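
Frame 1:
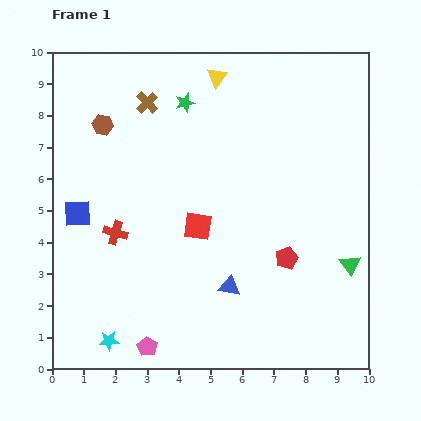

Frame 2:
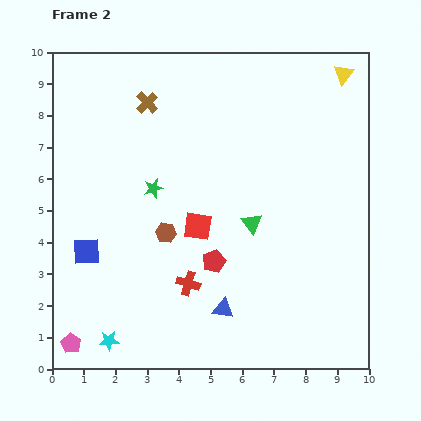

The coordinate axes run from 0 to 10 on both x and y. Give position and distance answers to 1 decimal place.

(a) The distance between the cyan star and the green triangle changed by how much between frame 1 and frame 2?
-2.2

Distance in frame 1: 8.0. Distance in frame 2: 5.8.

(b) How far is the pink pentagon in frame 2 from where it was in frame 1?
2.4

The pink pentagon moved from (3.0, 0.7) to (0.6, 0.8), a distance of √(2.4² + 0.1²) ≈ 2.4.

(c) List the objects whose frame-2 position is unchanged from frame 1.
the brown cross, the cyan star, the red square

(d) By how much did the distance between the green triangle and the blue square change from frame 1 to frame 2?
-3.4

Distance in frame 1: 8.7. Distance in frame 2: 5.3.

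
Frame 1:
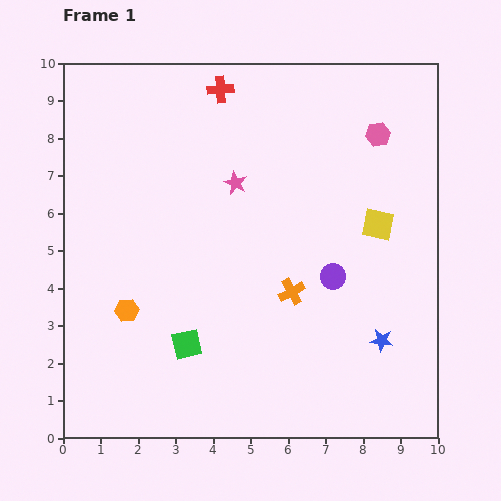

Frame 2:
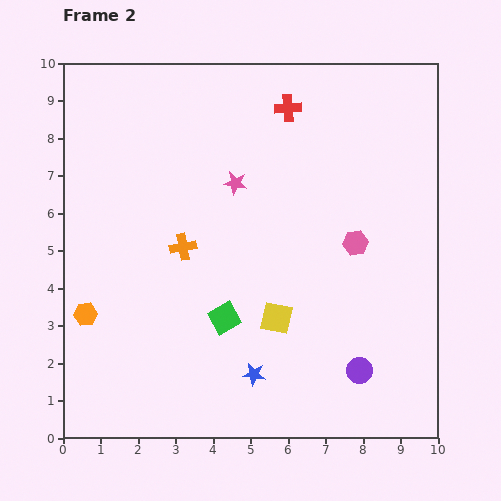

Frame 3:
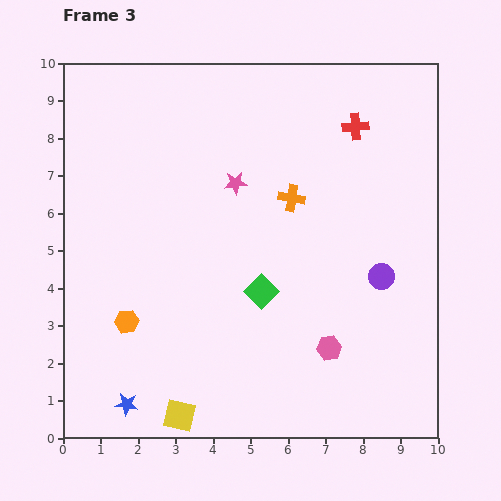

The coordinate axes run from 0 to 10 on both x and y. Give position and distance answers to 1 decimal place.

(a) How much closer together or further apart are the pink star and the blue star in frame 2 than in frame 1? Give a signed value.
-0.6

Distance in frame 1: 5.7. Distance in frame 2: 5.1.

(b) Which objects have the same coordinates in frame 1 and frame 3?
the pink star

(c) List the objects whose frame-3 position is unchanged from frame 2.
the pink star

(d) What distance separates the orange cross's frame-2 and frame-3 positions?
3.2

The orange cross moved from (3.2, 5.1) to (6.1, 6.4), a distance of √(2.9² + 1.3²) ≈ 3.2.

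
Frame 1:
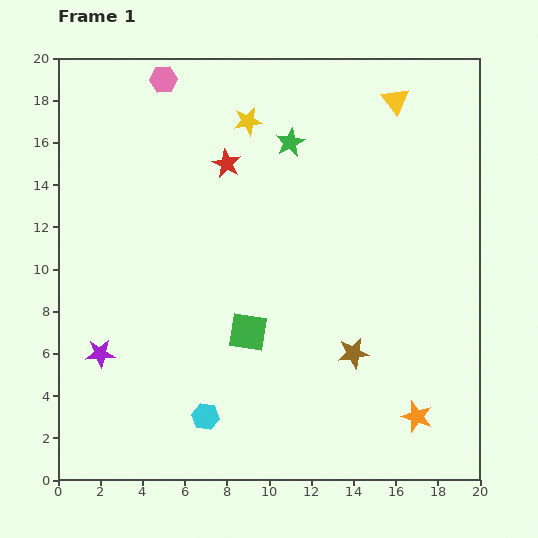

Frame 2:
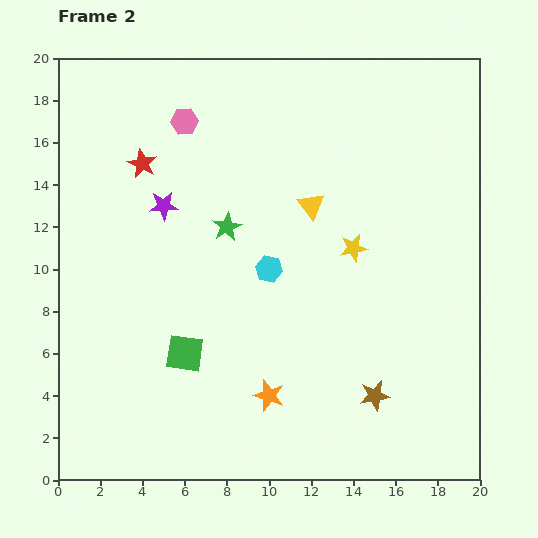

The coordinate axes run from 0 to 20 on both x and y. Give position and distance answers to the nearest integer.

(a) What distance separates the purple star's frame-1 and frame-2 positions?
8

The purple star moved from (2, 6) to (5, 13), a distance of √(3² + 7²) ≈ 8.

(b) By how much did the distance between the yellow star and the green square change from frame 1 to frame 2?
-1

Distance in frame 1: 10. Distance in frame 2: 9.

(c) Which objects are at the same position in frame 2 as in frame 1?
none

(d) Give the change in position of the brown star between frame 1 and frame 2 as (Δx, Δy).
(1, -2)

The brown star was at (14, 6) in frame 1 and (15, 4) in frame 2.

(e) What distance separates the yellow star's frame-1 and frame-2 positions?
8

The yellow star moved from (9, 17) to (14, 11), a distance of √(5² + 6²) ≈ 8.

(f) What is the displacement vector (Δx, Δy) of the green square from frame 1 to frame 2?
(-3, -1)

The green square was at (9, 7) in frame 1 and (6, 6) in frame 2.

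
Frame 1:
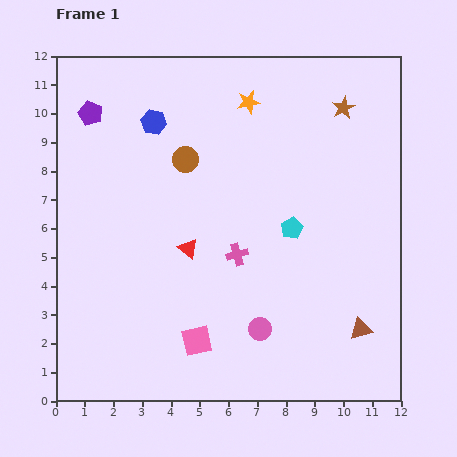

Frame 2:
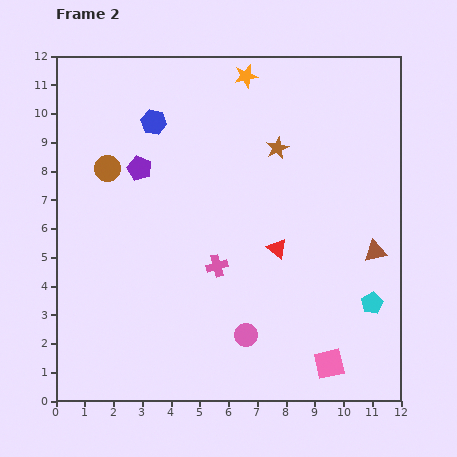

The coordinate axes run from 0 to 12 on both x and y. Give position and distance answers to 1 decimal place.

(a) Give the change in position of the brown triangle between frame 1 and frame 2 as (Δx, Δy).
(0.5, 2.7)

The brown triangle was at (10.6, 2.5) in frame 1 and (11.1, 5.2) in frame 2.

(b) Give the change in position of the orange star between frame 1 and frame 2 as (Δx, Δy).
(-0.1, 0.9)

The orange star was at (6.7, 10.4) in frame 1 and (6.6, 11.3) in frame 2.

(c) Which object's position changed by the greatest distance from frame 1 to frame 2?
the pink square

(moved 4.7; next 3.8)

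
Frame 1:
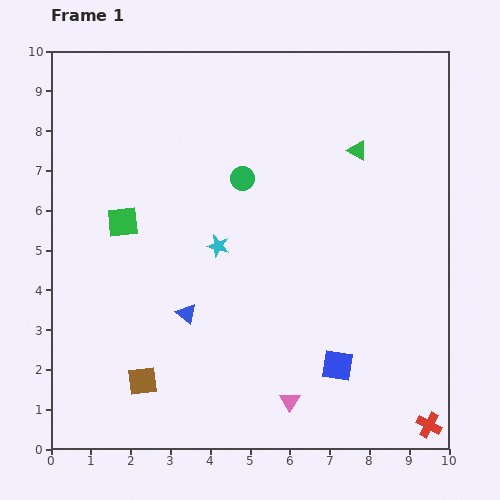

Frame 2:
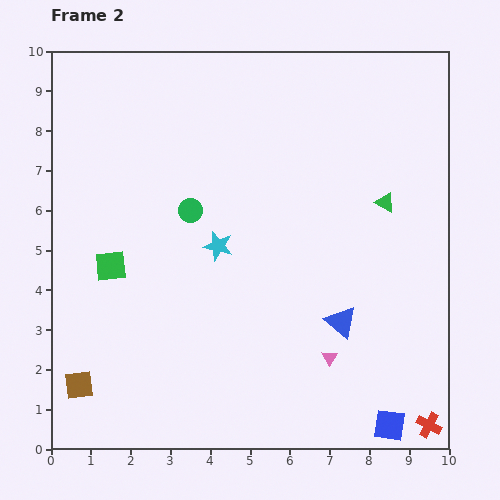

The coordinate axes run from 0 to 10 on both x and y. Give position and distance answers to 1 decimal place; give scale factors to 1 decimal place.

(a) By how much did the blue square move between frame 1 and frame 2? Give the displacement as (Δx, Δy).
(1.3, -1.5)

The blue square was at (7.2, 2.1) in frame 1 and (8.5, 0.6) in frame 2.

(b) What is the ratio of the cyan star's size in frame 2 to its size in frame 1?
1.3×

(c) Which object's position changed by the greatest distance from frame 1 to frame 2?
the blue triangle

(moved 3.9; next 2.0)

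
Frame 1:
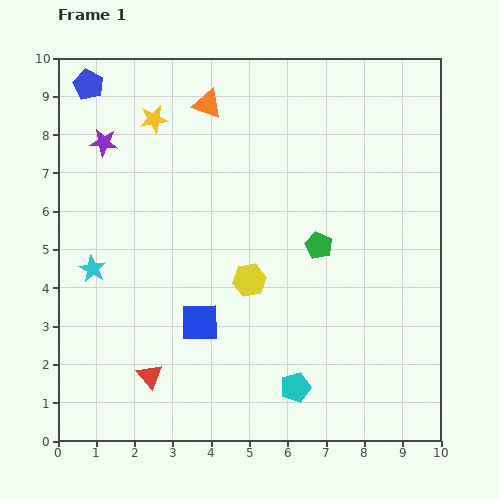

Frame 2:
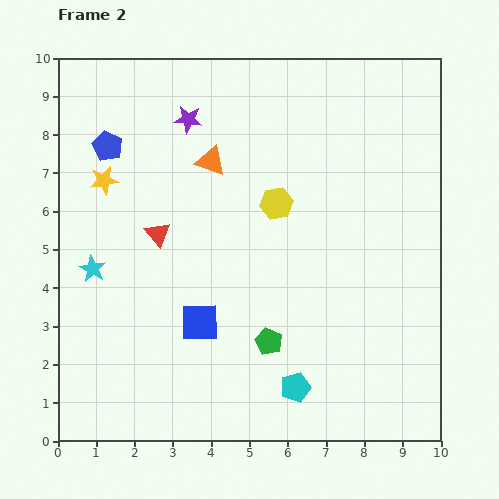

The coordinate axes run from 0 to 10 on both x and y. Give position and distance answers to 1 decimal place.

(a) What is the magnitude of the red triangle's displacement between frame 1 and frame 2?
3.7

The red triangle moved from (2.4, 1.7) to (2.6, 5.4), a distance of √(0.2² + 3.7²) ≈ 3.7.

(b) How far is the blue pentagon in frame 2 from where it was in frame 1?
1.7

The blue pentagon moved from (0.8, 9.3) to (1.3, 7.7), a distance of √(0.5² + 1.6²) ≈ 1.7.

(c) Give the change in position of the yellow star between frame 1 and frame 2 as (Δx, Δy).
(-1.3, -1.6)

The yellow star was at (2.5, 8.4) in frame 1 and (1.2, 6.8) in frame 2.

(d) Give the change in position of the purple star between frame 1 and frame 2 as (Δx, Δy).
(2.2, 0.6)

The purple star was at (1.2, 7.8) in frame 1 and (3.4, 8.4) in frame 2.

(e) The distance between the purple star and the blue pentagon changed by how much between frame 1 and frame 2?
+0.6

Distance in frame 1: 1.6. Distance in frame 2: 2.2.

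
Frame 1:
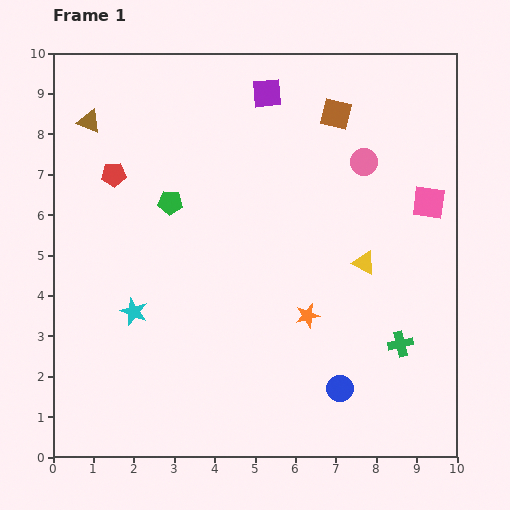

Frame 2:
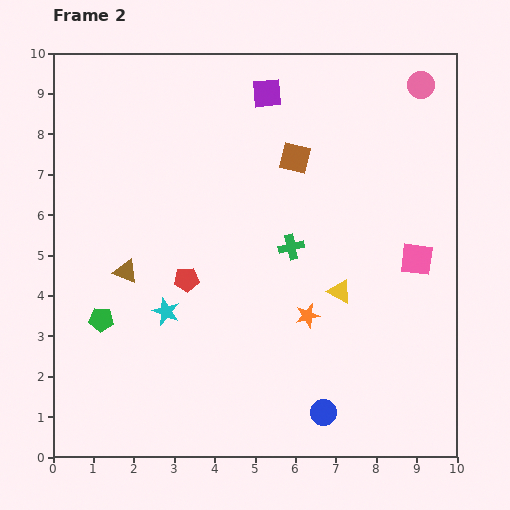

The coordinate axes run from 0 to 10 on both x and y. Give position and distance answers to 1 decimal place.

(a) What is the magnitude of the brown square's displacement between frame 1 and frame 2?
1.5

The brown square moved from (7.0, 8.5) to (6.0, 7.4), a distance of √(1.0² + 1.1²) ≈ 1.5.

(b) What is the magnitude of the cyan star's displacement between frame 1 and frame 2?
0.8

The cyan star moved from (2.0, 3.6) to (2.8, 3.6), a distance of √(0.8² + 0.0²) ≈ 0.8.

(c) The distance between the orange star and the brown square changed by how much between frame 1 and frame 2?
-1.1

Distance in frame 1: 5.0. Distance in frame 2: 3.9.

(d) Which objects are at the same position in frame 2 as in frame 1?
the orange star, the purple square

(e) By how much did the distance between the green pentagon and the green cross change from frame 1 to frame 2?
-1.7

Distance in frame 1: 6.7. Distance in frame 2: 5.0.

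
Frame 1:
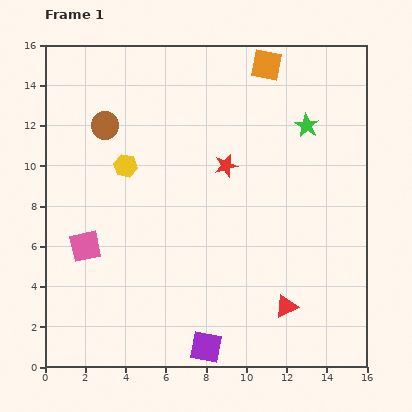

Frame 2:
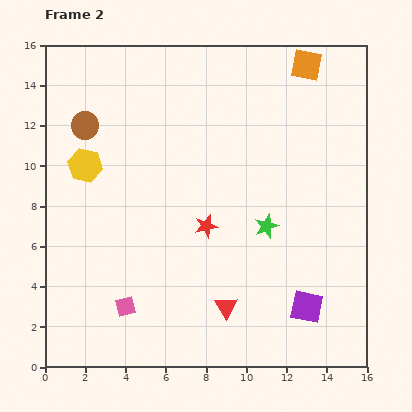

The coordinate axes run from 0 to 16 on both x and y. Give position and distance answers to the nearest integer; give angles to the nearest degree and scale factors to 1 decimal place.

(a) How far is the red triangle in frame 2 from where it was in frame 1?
3

The red triangle moved from (12, 3) to (9, 3), a distance of √(3² + 0²) ≈ 3.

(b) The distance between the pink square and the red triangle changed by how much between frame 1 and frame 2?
-5

Distance in frame 1: 10. Distance in frame 2: 5.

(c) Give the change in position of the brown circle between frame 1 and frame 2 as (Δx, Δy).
(-1, 0)

The brown circle was at (3, 12) in frame 1 and (2, 12) in frame 2.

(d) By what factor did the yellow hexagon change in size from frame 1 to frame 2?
1.5×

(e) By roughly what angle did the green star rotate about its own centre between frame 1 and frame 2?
21° clockwise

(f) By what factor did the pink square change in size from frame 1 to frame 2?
0.6×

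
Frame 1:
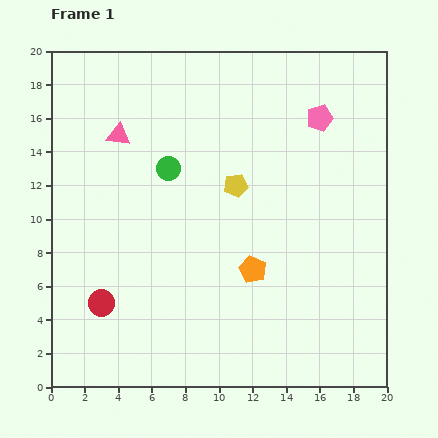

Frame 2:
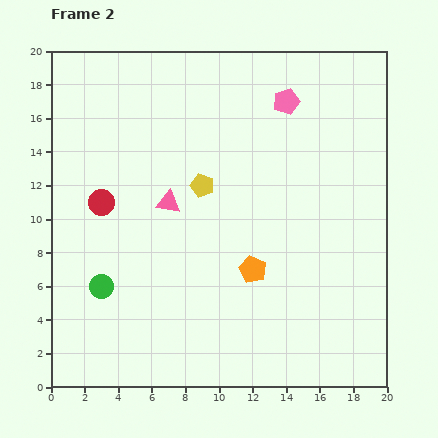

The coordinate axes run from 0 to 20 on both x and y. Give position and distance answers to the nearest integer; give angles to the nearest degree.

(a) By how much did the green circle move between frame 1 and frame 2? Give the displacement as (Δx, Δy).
(-4, -7)

The green circle was at (7, 13) in frame 1 and (3, 6) in frame 2.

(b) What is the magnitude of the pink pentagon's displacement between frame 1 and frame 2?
2

The pink pentagon moved from (16, 16) to (14, 17), a distance of √(2² + 1²) ≈ 2.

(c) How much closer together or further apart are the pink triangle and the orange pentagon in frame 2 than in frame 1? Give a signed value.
-5

Distance in frame 1: 11. Distance in frame 2: 6.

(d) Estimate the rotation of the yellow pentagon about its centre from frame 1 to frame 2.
28° clockwise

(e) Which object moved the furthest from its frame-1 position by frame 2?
the green circle

(moved 8; next 6)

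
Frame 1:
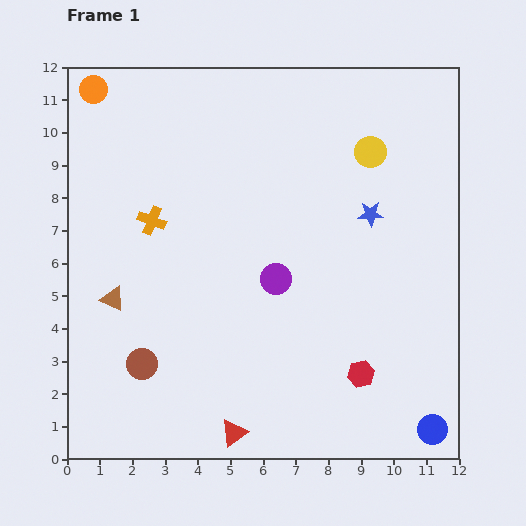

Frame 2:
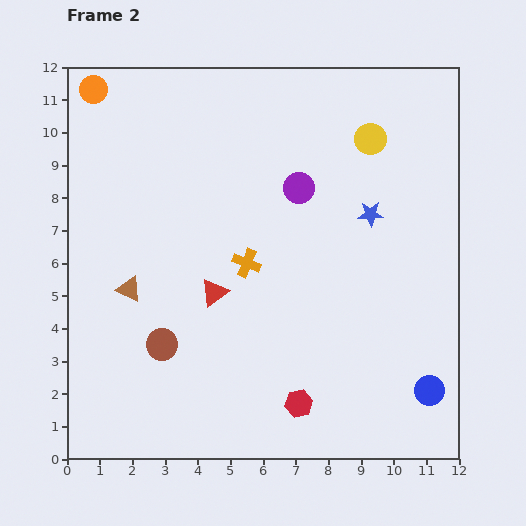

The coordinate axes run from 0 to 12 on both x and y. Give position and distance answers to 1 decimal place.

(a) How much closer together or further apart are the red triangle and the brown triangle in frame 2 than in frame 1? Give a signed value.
-2.9

Distance in frame 1: 5.5. Distance in frame 2: 2.6.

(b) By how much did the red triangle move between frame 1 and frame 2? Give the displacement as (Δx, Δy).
(-0.6, 4.3)

The red triangle was at (5.1, 0.8) in frame 1 and (4.5, 5.1) in frame 2.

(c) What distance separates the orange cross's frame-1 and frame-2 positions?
3.2

The orange cross moved from (2.6, 7.3) to (5.5, 6.0), a distance of √(2.9² + 1.3²) ≈ 3.2.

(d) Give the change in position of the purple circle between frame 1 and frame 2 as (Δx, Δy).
(0.7, 2.8)

The purple circle was at (6.4, 5.5) in frame 1 and (7.1, 8.3) in frame 2.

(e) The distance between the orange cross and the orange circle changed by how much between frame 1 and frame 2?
+2.7

Distance in frame 1: 4.4. Distance in frame 2: 7.1.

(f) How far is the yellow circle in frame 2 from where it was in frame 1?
0.4

The yellow circle moved from (9.3, 9.4) to (9.3, 9.8), a distance of √(0.0² + 0.4²) ≈ 0.4.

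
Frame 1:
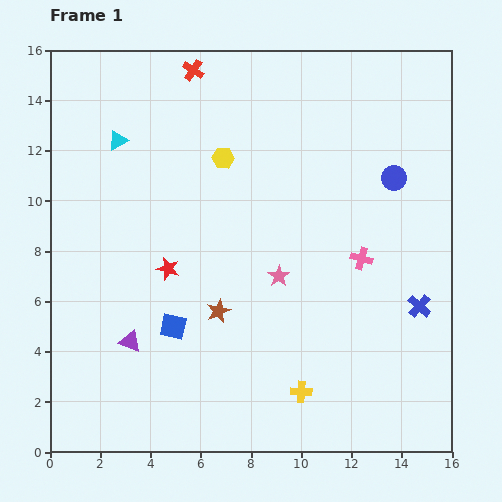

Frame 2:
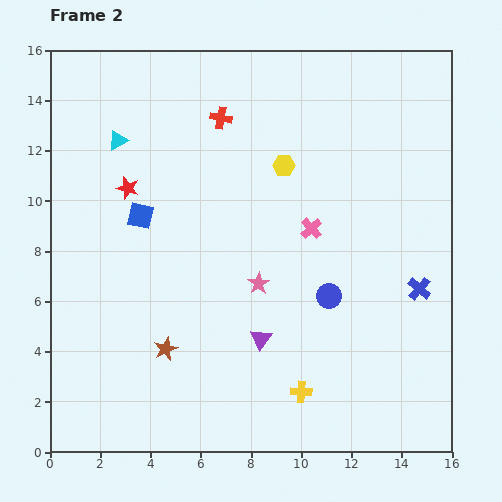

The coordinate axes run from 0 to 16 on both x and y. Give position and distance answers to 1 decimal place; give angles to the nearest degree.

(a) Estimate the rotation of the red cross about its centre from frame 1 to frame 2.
22° counter-clockwise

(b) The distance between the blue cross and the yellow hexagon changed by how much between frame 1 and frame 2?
-2.5

Distance in frame 1: 9.8. Distance in frame 2: 7.3.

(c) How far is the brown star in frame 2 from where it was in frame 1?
2.6

The brown star moved from (6.7, 5.6) to (4.6, 4.1), a distance of √(2.1² + 1.5²) ≈ 2.6.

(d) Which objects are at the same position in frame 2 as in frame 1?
the cyan triangle, the yellow cross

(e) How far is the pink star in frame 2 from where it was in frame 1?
0.9

The pink star moved from (9.1, 7.0) to (8.3, 6.7), a distance of √(0.8² + 0.3²) ≈ 0.9.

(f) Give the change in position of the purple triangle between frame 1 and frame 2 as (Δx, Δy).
(5.2, 0.1)

The purple triangle was at (3.2, 4.4) in frame 1 and (8.4, 4.5) in frame 2.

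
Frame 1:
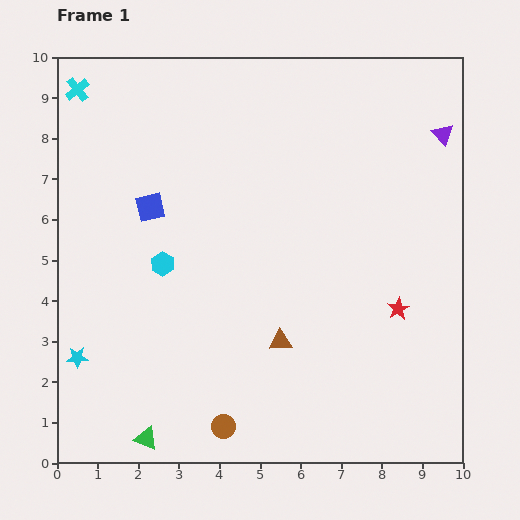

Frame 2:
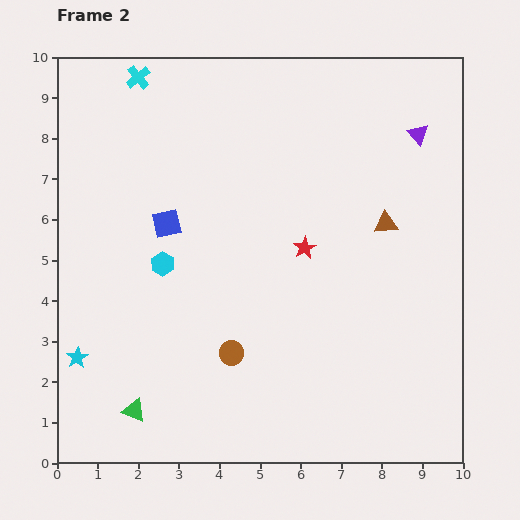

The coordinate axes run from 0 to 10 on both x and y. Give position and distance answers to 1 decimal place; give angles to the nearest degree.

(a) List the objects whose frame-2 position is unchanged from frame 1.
the cyan star, the cyan hexagon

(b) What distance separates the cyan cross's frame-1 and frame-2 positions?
1.5

The cyan cross moved from (0.5, 9.2) to (2.0, 9.5), a distance of √(1.5² + 0.3²) ≈ 1.5.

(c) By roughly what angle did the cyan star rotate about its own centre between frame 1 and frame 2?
29° counter-clockwise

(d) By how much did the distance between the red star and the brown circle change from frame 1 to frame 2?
-2.0

Distance in frame 1: 5.2. Distance in frame 2: 3.2.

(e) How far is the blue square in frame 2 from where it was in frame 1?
0.6

The blue square moved from (2.3, 6.3) to (2.7, 5.9), a distance of √(0.4² + 0.4²) ≈ 0.6.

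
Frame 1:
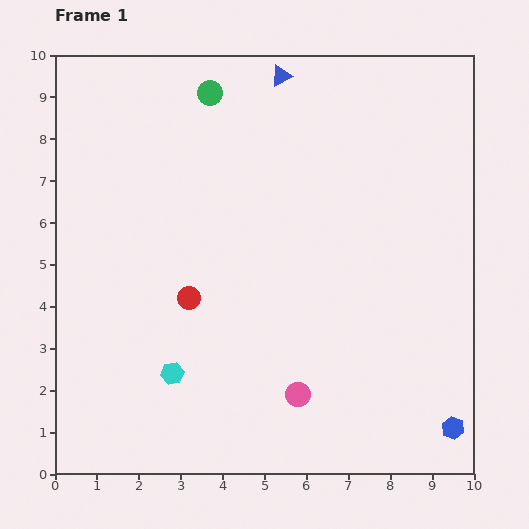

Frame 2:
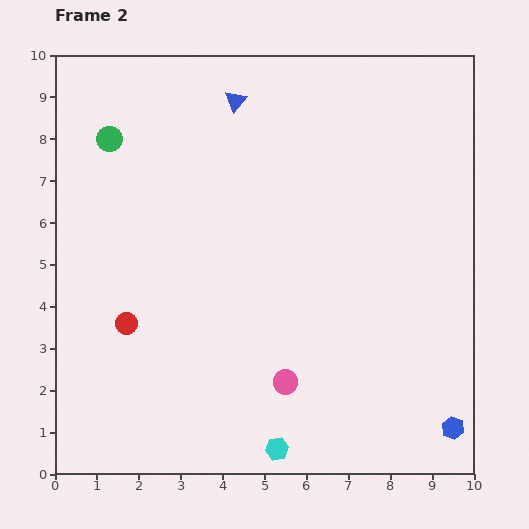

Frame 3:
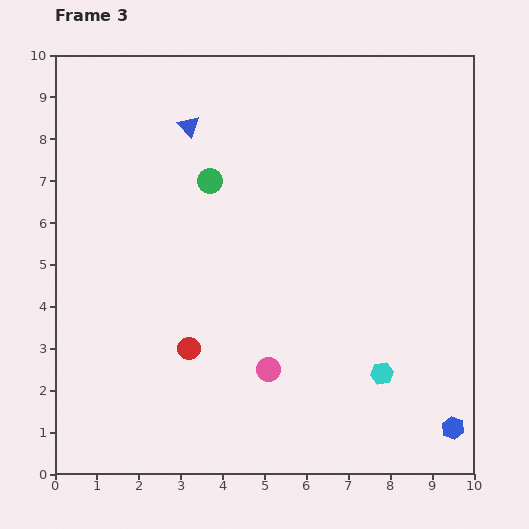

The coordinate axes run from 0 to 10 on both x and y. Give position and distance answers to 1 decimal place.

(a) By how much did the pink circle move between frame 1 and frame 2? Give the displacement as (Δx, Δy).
(-0.3, 0.3)

The pink circle was at (5.8, 1.9) in frame 1 and (5.5, 2.2) in frame 2.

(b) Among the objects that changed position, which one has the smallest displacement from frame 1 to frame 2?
the pink circle

(moved 0.4)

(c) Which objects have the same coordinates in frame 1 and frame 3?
the blue hexagon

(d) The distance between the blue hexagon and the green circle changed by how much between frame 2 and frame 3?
-2.4

Distance in frame 2: 10.7. Distance in frame 3: 8.3.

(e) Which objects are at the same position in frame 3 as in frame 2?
the blue hexagon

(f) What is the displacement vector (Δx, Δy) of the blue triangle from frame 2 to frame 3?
(-1.1, -0.6)

The blue triangle was at (4.3, 8.9) in frame 2 and (3.2, 8.3) in frame 3.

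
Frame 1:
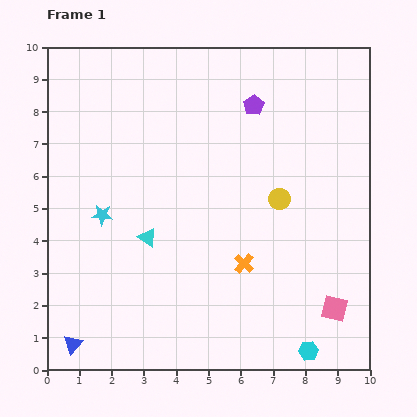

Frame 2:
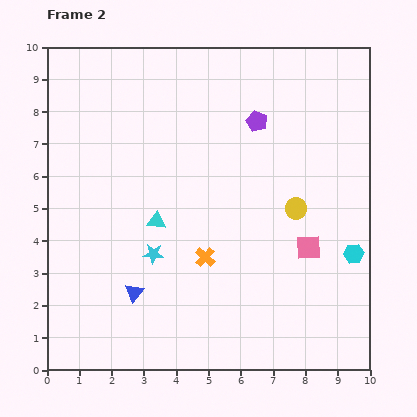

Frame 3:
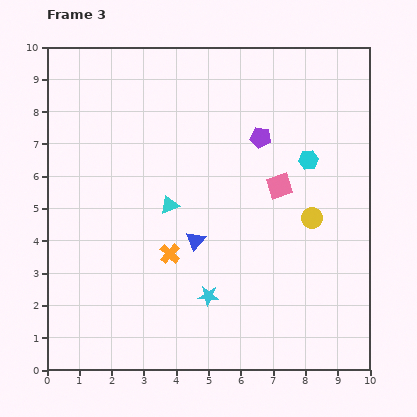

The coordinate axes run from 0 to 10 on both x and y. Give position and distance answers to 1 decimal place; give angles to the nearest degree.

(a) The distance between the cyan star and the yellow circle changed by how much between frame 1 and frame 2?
-0.9

Distance in frame 1: 5.5. Distance in frame 2: 4.6.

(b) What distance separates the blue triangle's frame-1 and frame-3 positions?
5.0

The blue triangle moved from (0.8, 0.8) to (4.6, 4.0), a distance of √(3.8² + 3.2²) ≈ 5.0.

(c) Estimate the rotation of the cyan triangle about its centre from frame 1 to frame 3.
55° counter-clockwise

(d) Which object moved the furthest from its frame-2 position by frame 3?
the cyan hexagon

(moved 3.2; next 2.5)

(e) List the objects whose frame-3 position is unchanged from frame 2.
none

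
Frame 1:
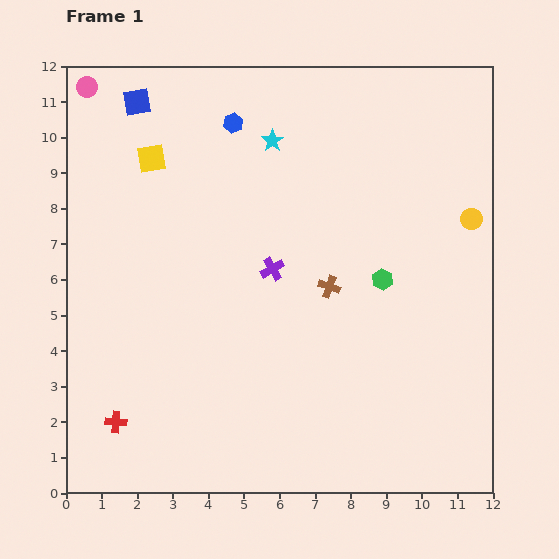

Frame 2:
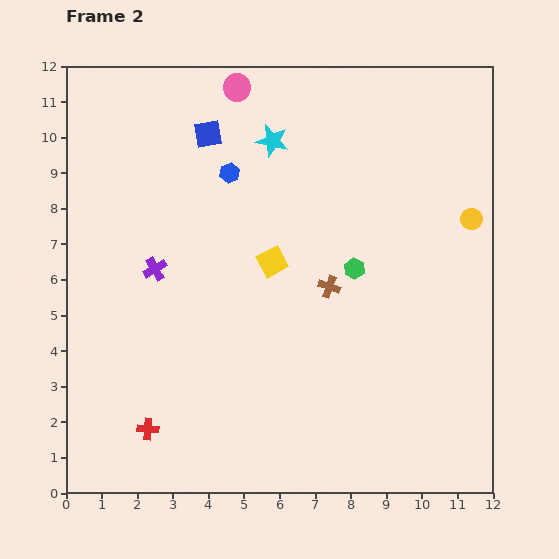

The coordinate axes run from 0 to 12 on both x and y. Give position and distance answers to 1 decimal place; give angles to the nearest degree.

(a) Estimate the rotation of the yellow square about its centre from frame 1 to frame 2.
19° counter-clockwise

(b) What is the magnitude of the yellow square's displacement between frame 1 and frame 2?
4.5

The yellow square moved from (2.4, 9.4) to (5.8, 6.5), a distance of √(3.4² + 2.9²) ≈ 4.5.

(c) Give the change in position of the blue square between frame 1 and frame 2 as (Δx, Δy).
(2.0, -0.9)

The blue square was at (2.0, 11.0) in frame 1 and (4.0, 10.1) in frame 2.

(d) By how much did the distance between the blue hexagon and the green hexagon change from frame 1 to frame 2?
-1.7

Distance in frame 1: 6.1. Distance in frame 2: 4.4.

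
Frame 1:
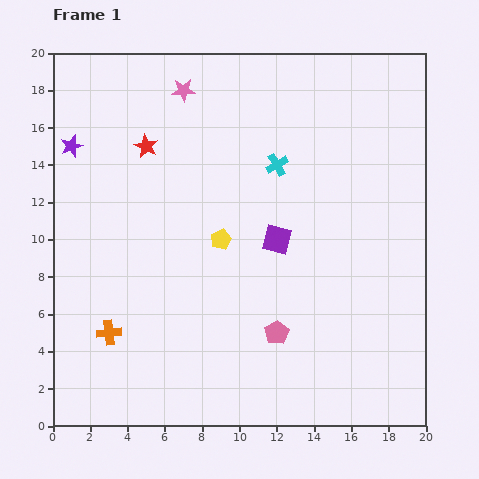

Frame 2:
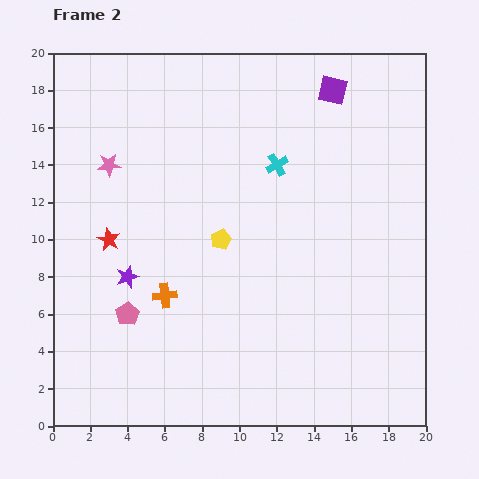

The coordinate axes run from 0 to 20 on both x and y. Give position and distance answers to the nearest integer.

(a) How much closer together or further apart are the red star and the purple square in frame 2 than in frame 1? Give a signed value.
+5

Distance in frame 1: 9. Distance in frame 2: 14.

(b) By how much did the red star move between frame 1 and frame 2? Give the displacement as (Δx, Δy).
(-2, -5)

The red star was at (5, 15) in frame 1 and (3, 10) in frame 2.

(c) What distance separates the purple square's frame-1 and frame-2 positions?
9

The purple square moved from (12, 10) to (15, 18), a distance of √(3² + 8²) ≈ 9.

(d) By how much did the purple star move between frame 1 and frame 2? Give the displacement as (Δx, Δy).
(3, -7)

The purple star was at (1, 15) in frame 1 and (4, 8) in frame 2.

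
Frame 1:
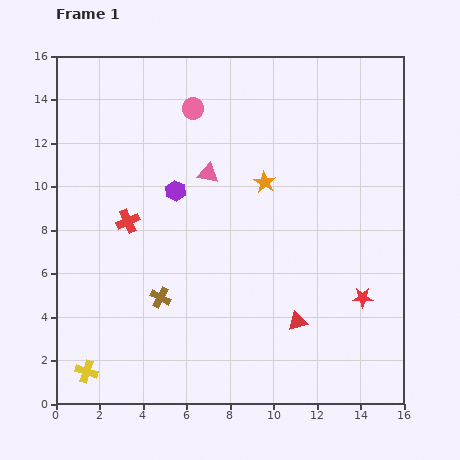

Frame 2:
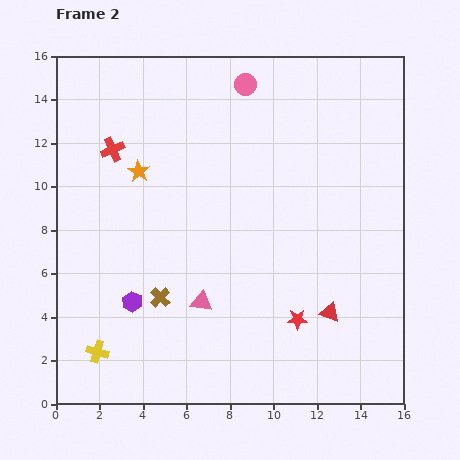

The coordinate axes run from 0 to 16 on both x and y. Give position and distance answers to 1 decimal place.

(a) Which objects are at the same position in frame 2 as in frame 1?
the brown cross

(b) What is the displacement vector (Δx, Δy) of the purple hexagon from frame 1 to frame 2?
(-2.0, -5.1)

The purple hexagon was at (5.5, 9.8) in frame 1 and (3.5, 4.7) in frame 2.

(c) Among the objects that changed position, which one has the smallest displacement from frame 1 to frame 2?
the yellow cross

(moved 1.0)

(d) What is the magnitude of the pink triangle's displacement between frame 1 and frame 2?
5.9

The pink triangle moved from (7.0, 10.6) to (6.7, 4.7), a distance of √(0.3² + 5.9²) ≈ 5.9.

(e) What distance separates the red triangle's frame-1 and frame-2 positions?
1.6

The red triangle moved from (11.1, 3.8) to (12.6, 4.2), a distance of √(1.5² + 0.4²) ≈ 1.6.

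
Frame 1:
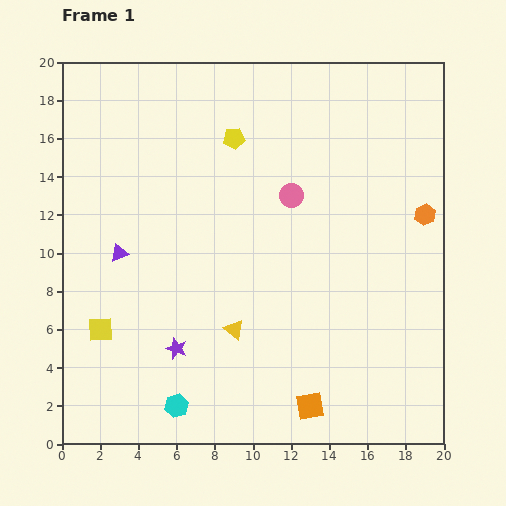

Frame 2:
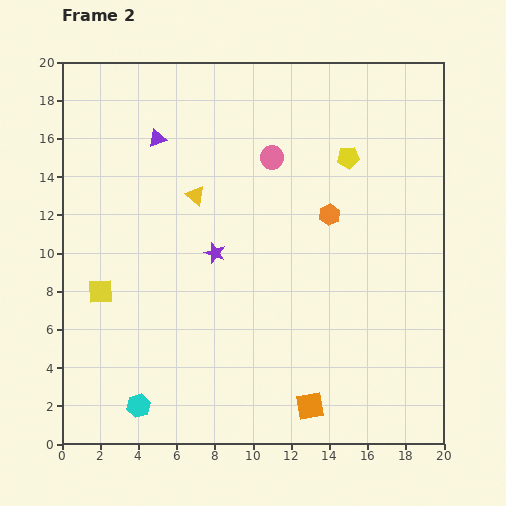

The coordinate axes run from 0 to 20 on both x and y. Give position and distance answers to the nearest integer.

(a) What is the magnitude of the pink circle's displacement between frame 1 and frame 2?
2

The pink circle moved from (12, 13) to (11, 15), a distance of √(1² + 2²) ≈ 2.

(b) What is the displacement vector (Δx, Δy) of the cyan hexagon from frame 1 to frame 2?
(-2, 0)

The cyan hexagon was at (6, 2) in frame 1 and (4, 2) in frame 2.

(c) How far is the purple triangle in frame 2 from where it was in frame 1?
6

The purple triangle moved from (3, 10) to (5, 16), a distance of √(2² + 6²) ≈ 6.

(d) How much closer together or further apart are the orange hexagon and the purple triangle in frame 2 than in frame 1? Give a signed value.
-6

Distance in frame 1: 16. Distance in frame 2: 10.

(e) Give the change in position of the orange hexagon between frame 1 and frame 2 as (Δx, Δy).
(-5, 0)

The orange hexagon was at (19, 12) in frame 1 and (14, 12) in frame 2.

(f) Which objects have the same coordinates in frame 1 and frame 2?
the orange square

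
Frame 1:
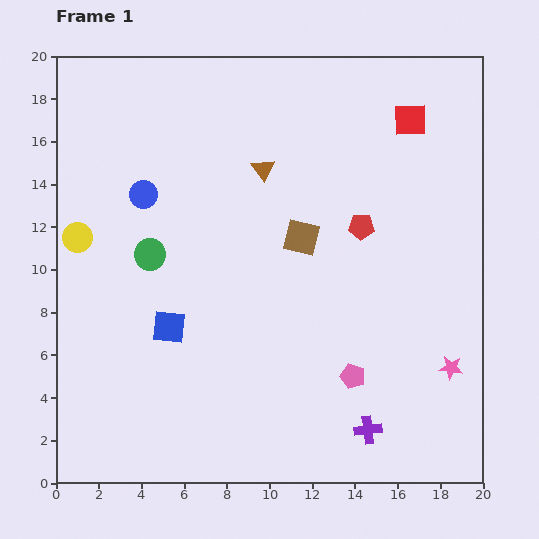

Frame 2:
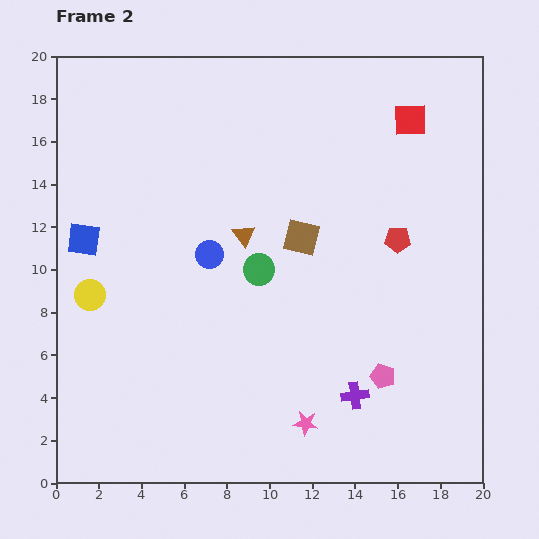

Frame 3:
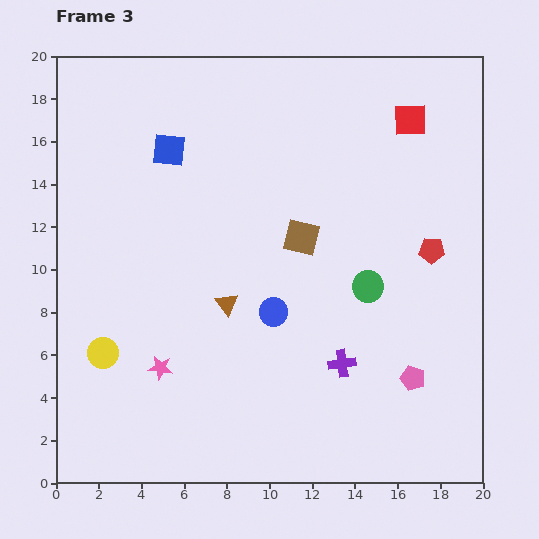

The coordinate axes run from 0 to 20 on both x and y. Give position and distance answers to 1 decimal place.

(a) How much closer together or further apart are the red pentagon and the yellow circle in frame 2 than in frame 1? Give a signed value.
+1.3

Distance in frame 1: 13.3. Distance in frame 2: 14.6.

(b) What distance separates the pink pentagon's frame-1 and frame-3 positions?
2.8

The pink pentagon moved from (13.9, 5.0) to (16.7, 4.9), a distance of √(2.8² + 0.1²) ≈ 2.8.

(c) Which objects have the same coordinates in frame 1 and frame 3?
the red square, the brown square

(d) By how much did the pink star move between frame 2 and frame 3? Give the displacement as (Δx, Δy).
(-6.8, 2.6)

The pink star was at (11.7, 2.8) in frame 2 and (4.9, 5.4) in frame 3.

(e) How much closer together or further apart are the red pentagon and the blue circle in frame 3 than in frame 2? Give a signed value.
-0.9

Distance in frame 2: 8.8. Distance in frame 3: 7.9.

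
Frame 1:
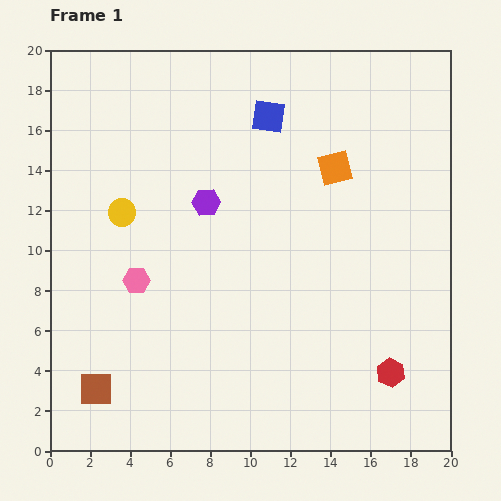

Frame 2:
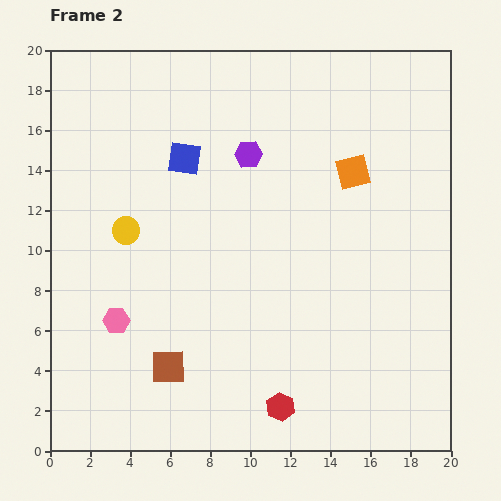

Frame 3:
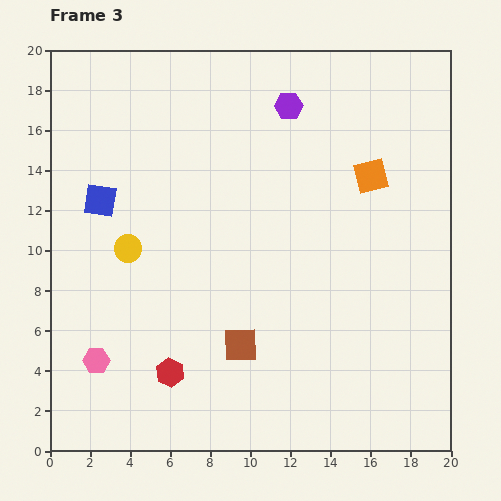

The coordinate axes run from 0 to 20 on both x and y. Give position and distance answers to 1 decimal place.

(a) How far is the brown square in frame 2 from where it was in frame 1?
3.8

The brown square moved from (2.3, 3.1) to (5.9, 4.2), a distance of √(3.6² + 1.1²) ≈ 3.8.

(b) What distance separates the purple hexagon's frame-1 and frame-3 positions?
6.3

The purple hexagon moved from (7.8, 12.4) to (11.9, 17.2), a distance of √(4.1² + 4.8²) ≈ 6.3.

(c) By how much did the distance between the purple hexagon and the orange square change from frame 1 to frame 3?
-1.2

Distance in frame 1: 6.6. Distance in frame 3: 5.4.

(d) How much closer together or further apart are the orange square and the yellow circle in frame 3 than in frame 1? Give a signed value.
+1.8

Distance in frame 1: 10.8. Distance in frame 3: 12.6.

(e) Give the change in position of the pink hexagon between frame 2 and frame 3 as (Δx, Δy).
(-1.0, -2.0)

The pink hexagon was at (3.3, 6.5) in frame 2 and (2.3, 4.5) in frame 3.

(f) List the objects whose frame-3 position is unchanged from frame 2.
none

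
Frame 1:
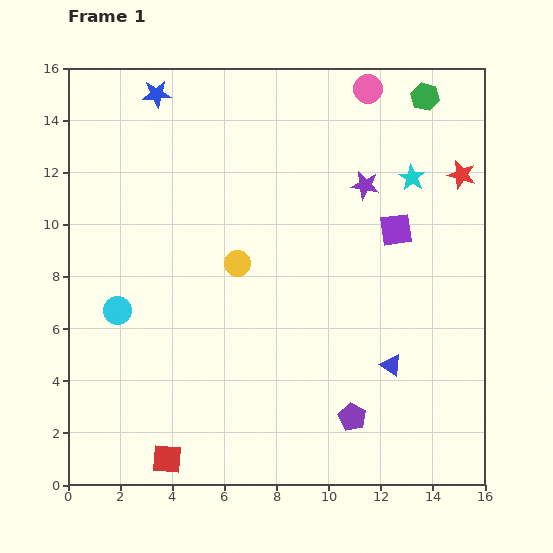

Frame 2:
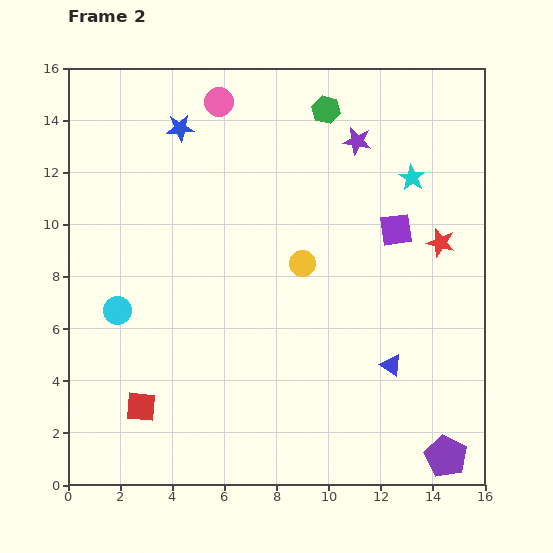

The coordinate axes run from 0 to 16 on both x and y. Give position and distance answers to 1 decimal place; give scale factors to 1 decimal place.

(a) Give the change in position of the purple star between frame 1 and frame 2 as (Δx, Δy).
(-0.3, 1.7)

The purple star was at (11.4, 11.5) in frame 1 and (11.1, 13.2) in frame 2.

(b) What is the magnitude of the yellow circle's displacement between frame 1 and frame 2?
2.5

The yellow circle moved from (6.5, 8.5) to (9.0, 8.5), a distance of √(2.5² + 0.0²) ≈ 2.5.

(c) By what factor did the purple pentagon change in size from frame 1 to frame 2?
1.5×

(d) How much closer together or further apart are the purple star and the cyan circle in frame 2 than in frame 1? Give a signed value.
+0.7

Distance in frame 1: 10.6. Distance in frame 2: 11.3.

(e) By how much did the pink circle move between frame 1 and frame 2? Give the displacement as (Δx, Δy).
(-5.7, -0.5)

The pink circle was at (11.5, 15.2) in frame 1 and (5.8, 14.7) in frame 2.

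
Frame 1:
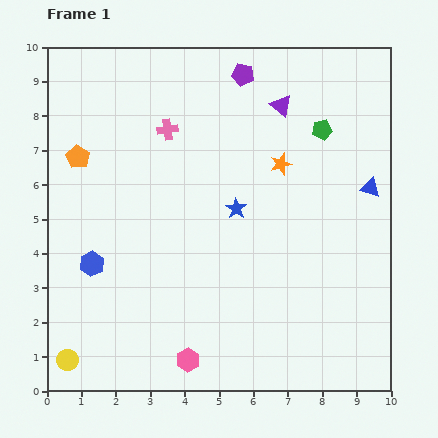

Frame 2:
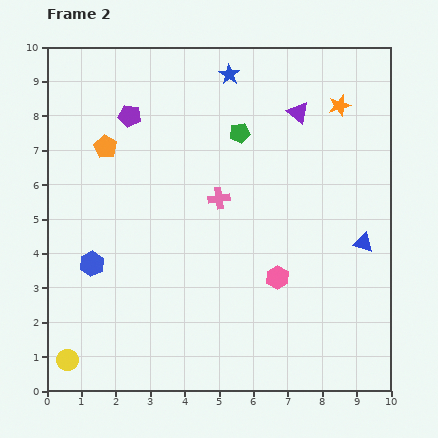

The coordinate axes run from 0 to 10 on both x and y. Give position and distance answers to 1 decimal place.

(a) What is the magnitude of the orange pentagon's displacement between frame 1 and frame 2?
0.9

The orange pentagon moved from (0.9, 6.8) to (1.7, 7.1), a distance of √(0.8² + 0.3²) ≈ 0.9.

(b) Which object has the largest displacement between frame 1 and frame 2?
the blue star

(moved 3.9; next 3.5)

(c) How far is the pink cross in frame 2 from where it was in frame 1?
2.5

The pink cross moved from (3.5, 7.6) to (5.0, 5.6), a distance of √(1.5² + 2.0²) ≈ 2.5.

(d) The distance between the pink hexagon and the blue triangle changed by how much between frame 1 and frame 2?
-4.6

Distance in frame 1: 7.3. Distance in frame 2: 2.7.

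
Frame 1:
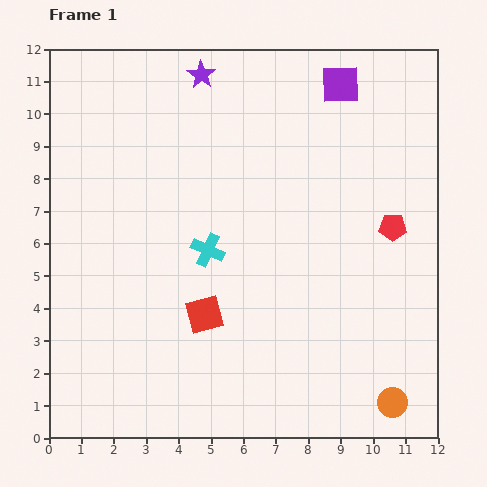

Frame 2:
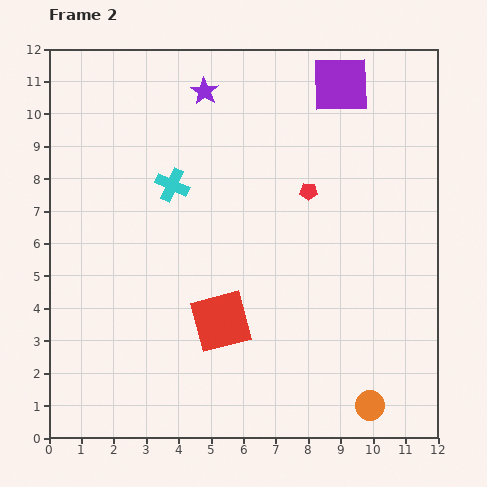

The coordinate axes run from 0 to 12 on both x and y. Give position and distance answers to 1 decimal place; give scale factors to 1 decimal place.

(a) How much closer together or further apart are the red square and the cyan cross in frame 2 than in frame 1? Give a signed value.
+2.5

Distance in frame 1: 2.0. Distance in frame 2: 4.5.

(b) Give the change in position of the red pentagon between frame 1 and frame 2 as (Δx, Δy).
(-2.6, 1.1)

The red pentagon was at (10.6, 6.5) in frame 1 and (8.0, 7.6) in frame 2.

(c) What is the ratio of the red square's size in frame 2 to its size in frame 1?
1.6×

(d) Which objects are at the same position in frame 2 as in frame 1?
the purple square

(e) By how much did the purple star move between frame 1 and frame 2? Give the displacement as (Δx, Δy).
(0.1, -0.5)

The purple star was at (4.7, 11.2) in frame 1 and (4.8, 10.7) in frame 2.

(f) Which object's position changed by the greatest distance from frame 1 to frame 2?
the red pentagon

(moved 2.8; next 2.3)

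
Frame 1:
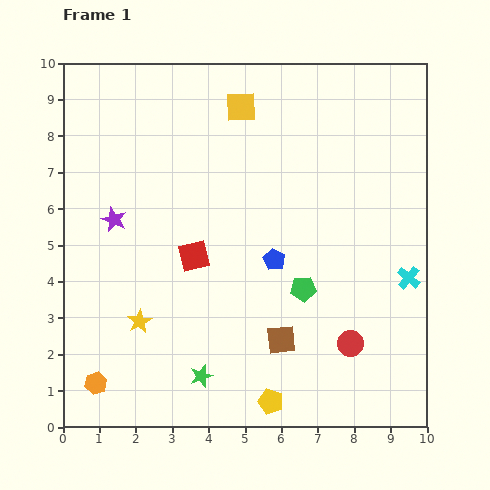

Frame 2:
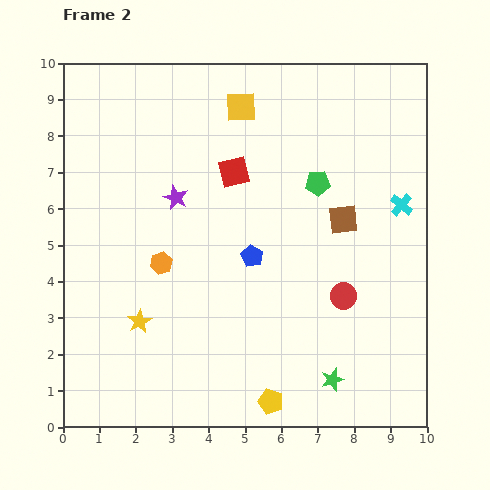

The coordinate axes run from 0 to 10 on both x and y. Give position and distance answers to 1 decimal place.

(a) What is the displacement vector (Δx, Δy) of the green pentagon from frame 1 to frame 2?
(0.4, 2.9)

The green pentagon was at (6.6, 3.8) in frame 1 and (7.0, 6.7) in frame 2.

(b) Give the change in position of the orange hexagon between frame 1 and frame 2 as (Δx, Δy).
(1.8, 3.3)

The orange hexagon was at (0.9, 1.2) in frame 1 and (2.7, 4.5) in frame 2.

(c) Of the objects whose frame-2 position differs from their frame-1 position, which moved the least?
the blue pentagon

(moved 0.6)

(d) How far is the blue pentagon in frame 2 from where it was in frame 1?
0.6

The blue pentagon moved from (5.8, 4.6) to (5.2, 4.7), a distance of √(0.6² + 0.1²) ≈ 0.6.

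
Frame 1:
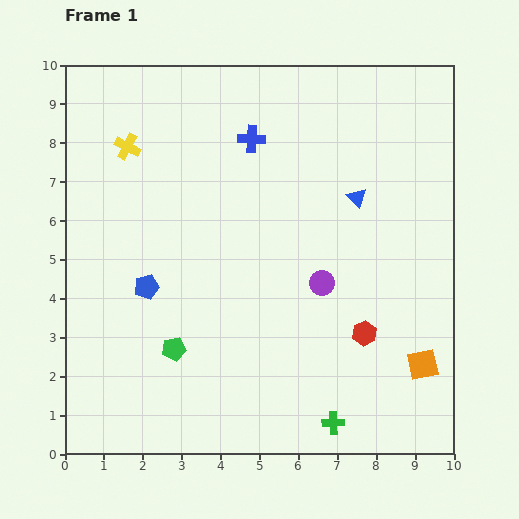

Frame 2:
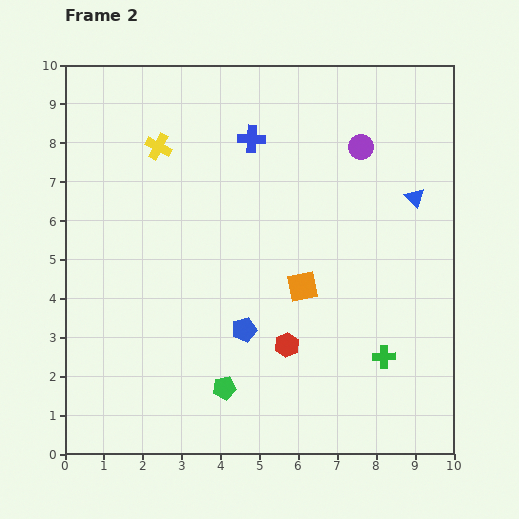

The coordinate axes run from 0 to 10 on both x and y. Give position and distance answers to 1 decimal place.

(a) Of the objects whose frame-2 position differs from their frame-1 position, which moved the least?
the yellow cross

(moved 0.8)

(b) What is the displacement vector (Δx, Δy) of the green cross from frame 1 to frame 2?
(1.3, 1.7)

The green cross was at (6.9, 0.8) in frame 1 and (8.2, 2.5) in frame 2.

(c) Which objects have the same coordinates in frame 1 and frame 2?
the blue cross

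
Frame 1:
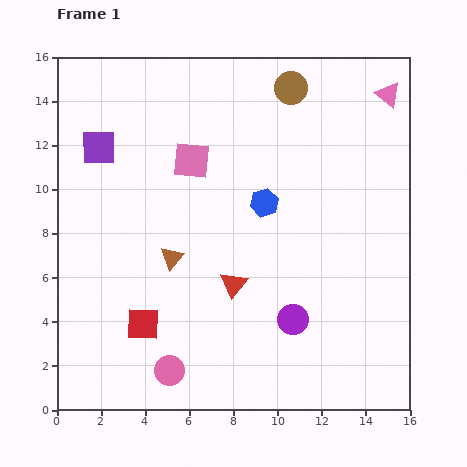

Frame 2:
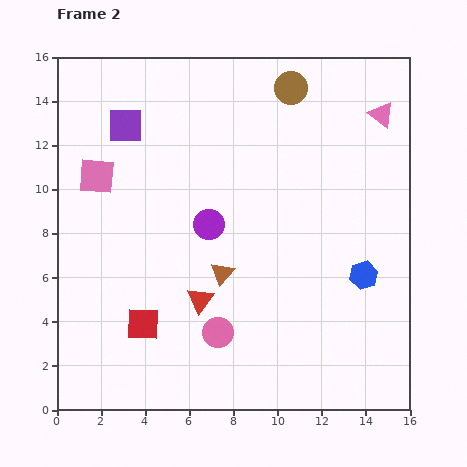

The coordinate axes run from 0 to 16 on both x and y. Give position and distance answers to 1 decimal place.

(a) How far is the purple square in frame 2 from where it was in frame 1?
1.6

The purple square moved from (1.9, 11.9) to (3.1, 12.9), a distance of √(1.2² + 1.0²) ≈ 1.6.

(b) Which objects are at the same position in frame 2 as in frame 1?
the red square, the brown circle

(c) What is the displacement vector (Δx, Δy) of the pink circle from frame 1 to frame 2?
(2.2, 1.7)

The pink circle was at (5.1, 1.8) in frame 1 and (7.3, 3.5) in frame 2.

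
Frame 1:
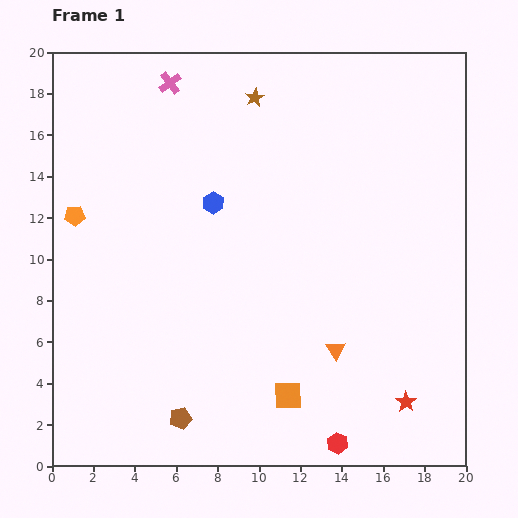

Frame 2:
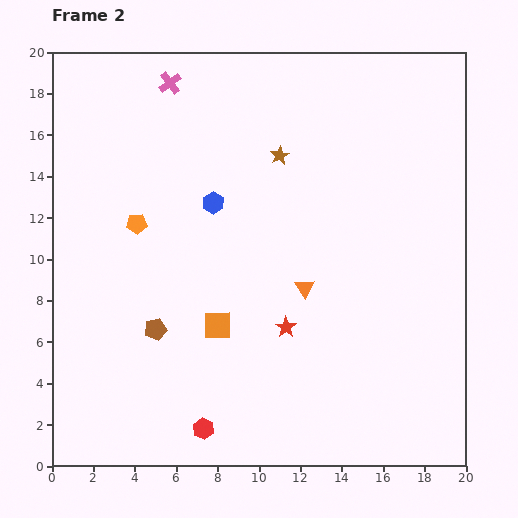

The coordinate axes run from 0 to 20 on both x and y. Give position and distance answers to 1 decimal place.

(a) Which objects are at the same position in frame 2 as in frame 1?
the pink cross, the blue hexagon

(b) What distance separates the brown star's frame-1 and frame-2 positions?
3.0

The brown star moved from (9.8, 17.8) to (11.0, 15.0), a distance of √(1.2² + 2.8²) ≈ 3.0.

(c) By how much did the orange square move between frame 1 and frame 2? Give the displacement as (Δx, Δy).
(-3.4, 3.4)

The orange square was at (11.4, 3.4) in frame 1 and (8.0, 6.8) in frame 2.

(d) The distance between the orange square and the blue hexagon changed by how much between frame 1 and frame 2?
-4.1

Distance in frame 1: 10.0. Distance in frame 2: 5.9.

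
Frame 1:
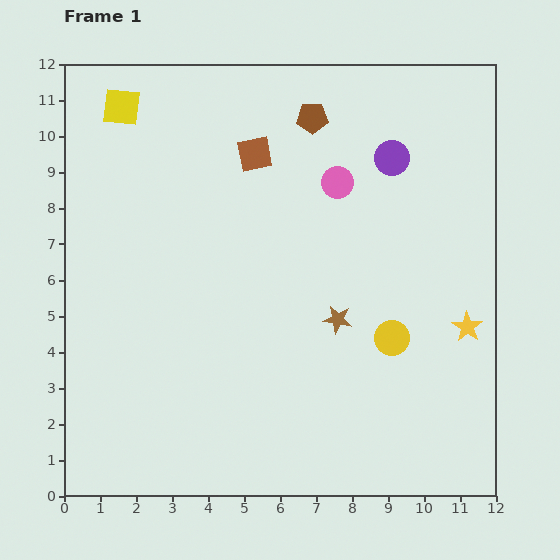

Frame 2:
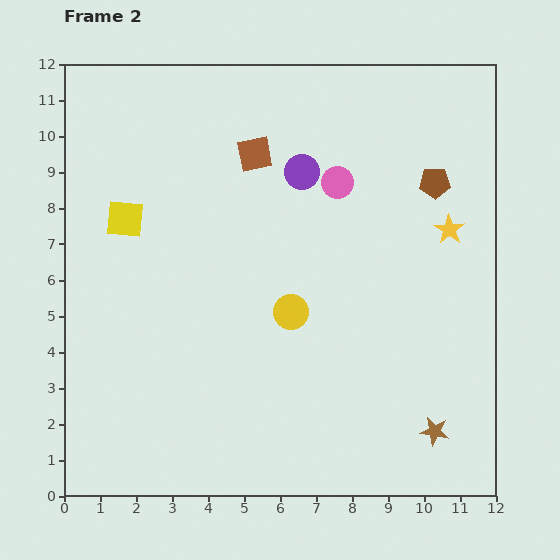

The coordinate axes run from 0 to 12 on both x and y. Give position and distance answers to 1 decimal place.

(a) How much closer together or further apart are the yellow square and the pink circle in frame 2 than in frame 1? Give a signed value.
-0.4

Distance in frame 1: 6.4. Distance in frame 2: 6.0.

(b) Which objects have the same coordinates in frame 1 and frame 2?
the pink circle, the brown square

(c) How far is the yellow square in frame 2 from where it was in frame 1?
3.1

The yellow square moved from (1.6, 10.8) to (1.7, 7.7), a distance of √(0.1² + 3.1²) ≈ 3.1.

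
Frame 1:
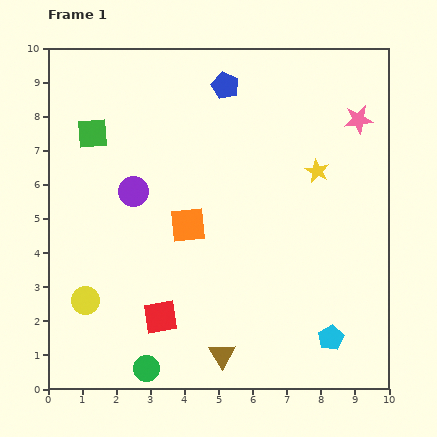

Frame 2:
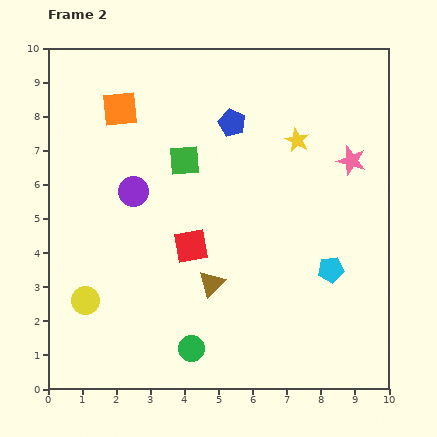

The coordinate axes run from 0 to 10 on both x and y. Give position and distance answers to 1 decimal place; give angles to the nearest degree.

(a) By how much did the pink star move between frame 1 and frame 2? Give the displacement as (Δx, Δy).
(-0.2, -1.2)

The pink star was at (9.1, 7.9) in frame 1 and (8.9, 6.7) in frame 2.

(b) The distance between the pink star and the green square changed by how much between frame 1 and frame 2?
-2.9

Distance in frame 1: 7.8. Distance in frame 2: 4.9.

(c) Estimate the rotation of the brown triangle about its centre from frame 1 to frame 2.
16° clockwise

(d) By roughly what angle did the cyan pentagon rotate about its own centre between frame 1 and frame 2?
21° clockwise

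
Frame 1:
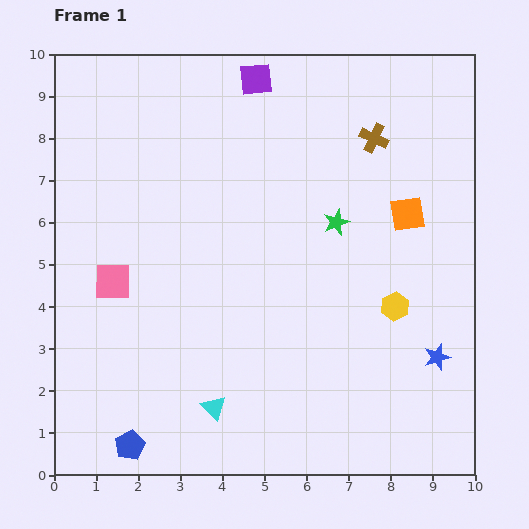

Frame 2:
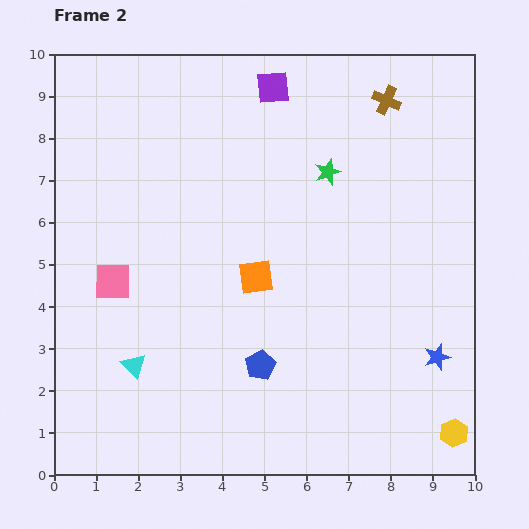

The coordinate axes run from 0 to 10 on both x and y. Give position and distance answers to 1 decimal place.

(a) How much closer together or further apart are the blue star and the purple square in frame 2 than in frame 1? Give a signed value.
-0.4

Distance in frame 1: 7.9. Distance in frame 2: 7.5.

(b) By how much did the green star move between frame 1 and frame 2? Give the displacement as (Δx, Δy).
(-0.2, 1.2)

The green star was at (6.7, 6.0) in frame 1 and (6.5, 7.2) in frame 2.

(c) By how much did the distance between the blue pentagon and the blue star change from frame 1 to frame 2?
-3.4

Distance in frame 1: 7.6. Distance in frame 2: 4.2.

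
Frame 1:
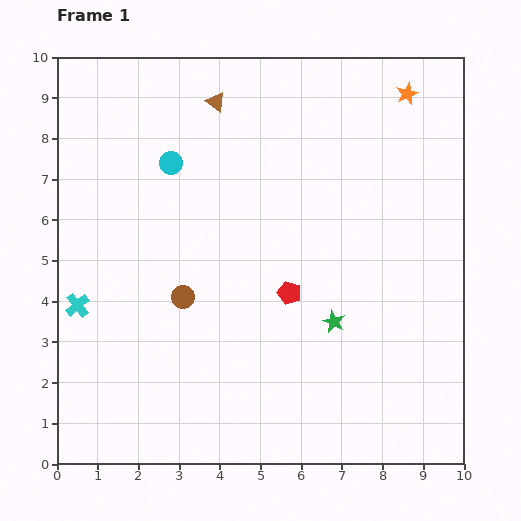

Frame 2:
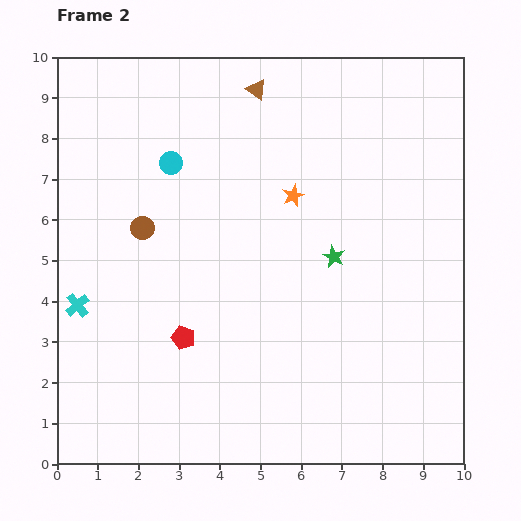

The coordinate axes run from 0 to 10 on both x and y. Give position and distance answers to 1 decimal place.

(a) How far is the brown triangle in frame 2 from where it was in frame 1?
1.0

The brown triangle moved from (3.9, 8.9) to (4.9, 9.2), a distance of √(1.0² + 0.3²) ≈ 1.0.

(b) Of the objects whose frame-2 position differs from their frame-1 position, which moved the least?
the brown triangle

(moved 1.0)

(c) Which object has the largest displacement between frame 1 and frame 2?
the orange star

(moved 3.8; next 2.8)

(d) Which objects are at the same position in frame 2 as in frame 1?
the cyan cross, the cyan circle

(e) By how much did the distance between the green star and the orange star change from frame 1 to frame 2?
-4.1

Distance in frame 1: 5.9. Distance in frame 2: 1.8.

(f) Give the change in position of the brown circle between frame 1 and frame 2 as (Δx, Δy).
(-1.0, 1.7)

The brown circle was at (3.1, 4.1) in frame 1 and (2.1, 5.8) in frame 2.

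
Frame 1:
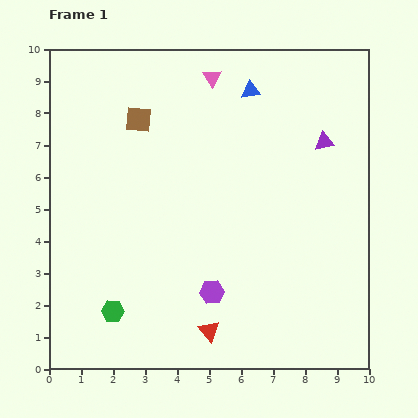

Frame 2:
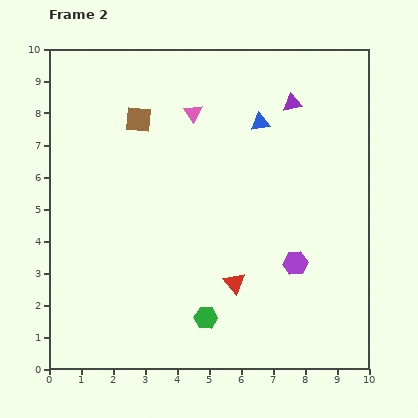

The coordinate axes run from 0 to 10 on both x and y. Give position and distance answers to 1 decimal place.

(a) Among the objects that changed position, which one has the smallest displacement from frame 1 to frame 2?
the blue triangle

(moved 1.0)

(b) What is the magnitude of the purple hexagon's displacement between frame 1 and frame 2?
2.8

The purple hexagon moved from (5.1, 2.4) to (7.7, 3.3), a distance of √(2.6² + 0.9²) ≈ 2.8.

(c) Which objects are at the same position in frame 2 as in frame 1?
the brown square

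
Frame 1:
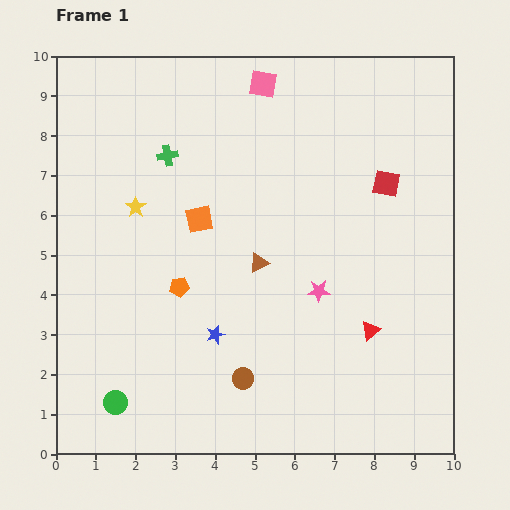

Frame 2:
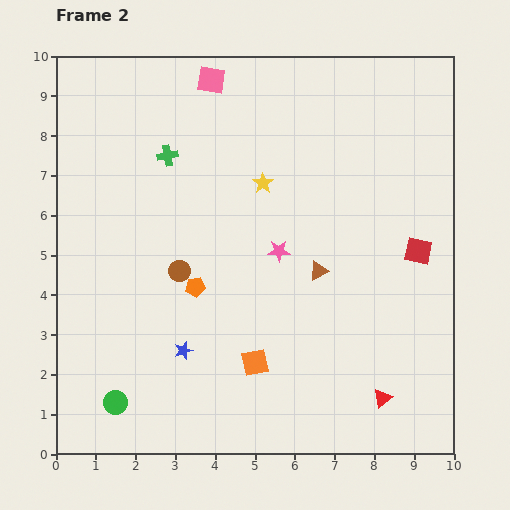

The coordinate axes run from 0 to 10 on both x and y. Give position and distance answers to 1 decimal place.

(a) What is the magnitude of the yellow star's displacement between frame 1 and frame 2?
3.3

The yellow star moved from (2.0, 6.2) to (5.2, 6.8), a distance of √(3.2² + 0.6²) ≈ 3.3.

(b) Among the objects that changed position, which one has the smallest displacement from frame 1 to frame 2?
the orange pentagon

(moved 0.4)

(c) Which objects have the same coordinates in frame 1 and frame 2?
the green cross, the green circle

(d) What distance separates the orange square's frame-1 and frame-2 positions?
3.9

The orange square moved from (3.6, 5.9) to (5.0, 2.3), a distance of √(1.4² + 3.6²) ≈ 3.9.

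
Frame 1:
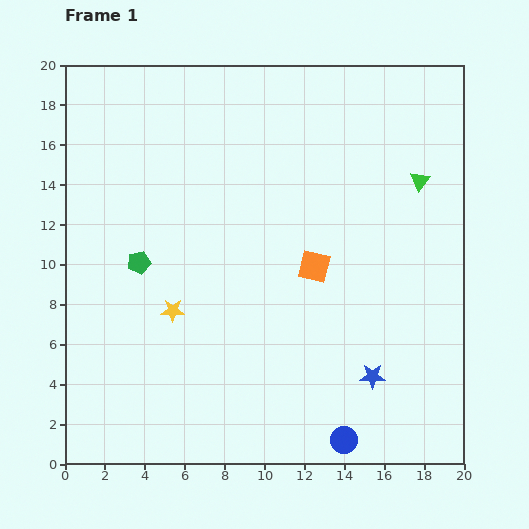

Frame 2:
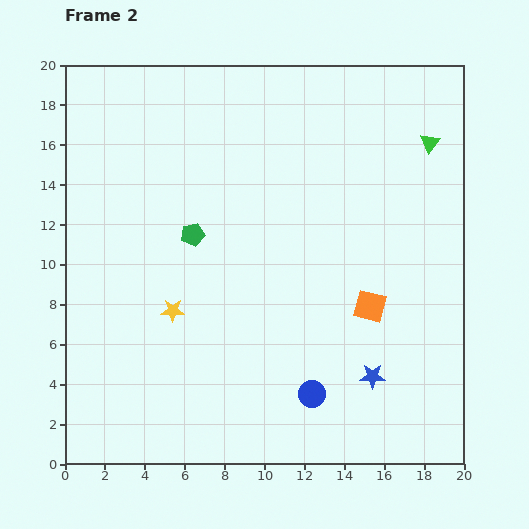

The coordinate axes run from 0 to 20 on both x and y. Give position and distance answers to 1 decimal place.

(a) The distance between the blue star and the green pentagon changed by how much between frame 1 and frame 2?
-1.5

Distance in frame 1: 13.0. Distance in frame 2: 11.5.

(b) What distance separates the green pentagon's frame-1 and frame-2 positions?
3.0

The green pentagon moved from (3.7, 10.1) to (6.4, 11.5), a distance of √(2.7² + 1.4²) ≈ 3.0.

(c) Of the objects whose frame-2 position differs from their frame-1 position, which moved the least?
the green triangle

(moved 2.0)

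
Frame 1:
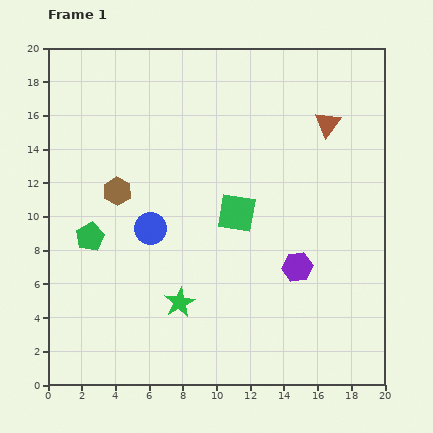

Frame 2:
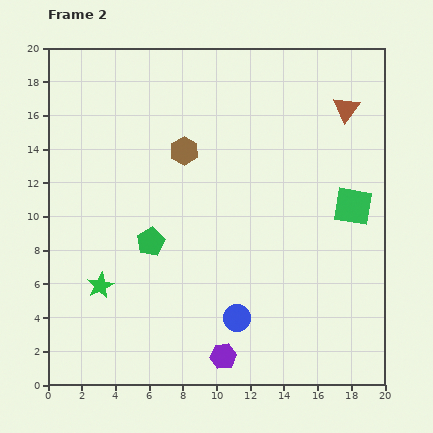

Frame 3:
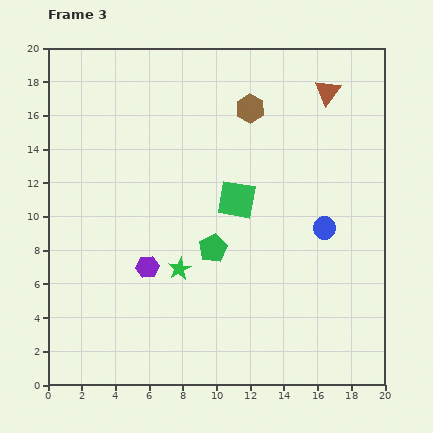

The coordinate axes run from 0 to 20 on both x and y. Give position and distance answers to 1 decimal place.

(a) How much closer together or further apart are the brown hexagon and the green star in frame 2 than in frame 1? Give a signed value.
+1.8

Distance in frame 1: 7.6. Distance in frame 2: 9.4.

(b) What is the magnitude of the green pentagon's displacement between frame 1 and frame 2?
3.6

The green pentagon moved from (2.5, 8.8) to (6.1, 8.5), a distance of √(3.6² + 0.3²) ≈ 3.6.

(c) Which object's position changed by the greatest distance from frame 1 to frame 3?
the blue circle

(moved 10.3; next 9.3)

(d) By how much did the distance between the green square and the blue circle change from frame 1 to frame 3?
+0.3

Distance in frame 1: 5.2. Distance in frame 3: 5.5.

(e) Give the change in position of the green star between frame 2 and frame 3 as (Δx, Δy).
(4.7, 1.0)

The green star was at (3.1, 5.9) in frame 2 and (7.8, 6.9) in frame 3.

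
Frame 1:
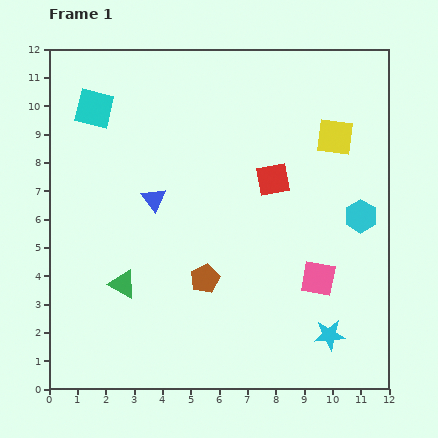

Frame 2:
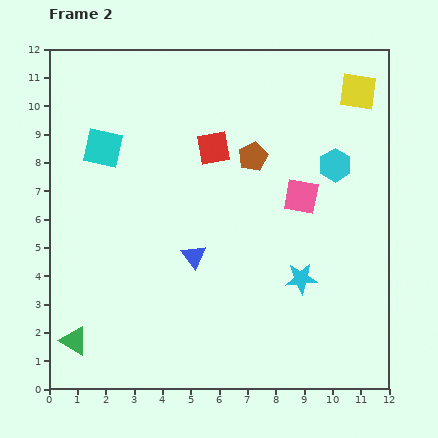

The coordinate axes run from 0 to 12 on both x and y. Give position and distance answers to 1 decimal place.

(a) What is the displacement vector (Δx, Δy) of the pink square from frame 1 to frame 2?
(-0.6, 2.9)

The pink square was at (9.5, 3.9) in frame 1 and (8.9, 6.8) in frame 2.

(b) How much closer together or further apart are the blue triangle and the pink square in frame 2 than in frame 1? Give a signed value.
-2.1

Distance in frame 1: 6.4. Distance in frame 2: 4.3.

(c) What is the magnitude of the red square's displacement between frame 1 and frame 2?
2.4

The red square moved from (7.9, 7.4) to (5.8, 8.5), a distance of √(2.1² + 1.1²) ≈ 2.4.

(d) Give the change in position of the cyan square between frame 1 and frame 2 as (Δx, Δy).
(0.3, -1.4)

The cyan square was at (1.6, 9.9) in frame 1 and (1.9, 8.5) in frame 2.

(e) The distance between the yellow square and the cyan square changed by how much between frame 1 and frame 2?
+0.6

Distance in frame 1: 8.6. Distance in frame 2: 9.2.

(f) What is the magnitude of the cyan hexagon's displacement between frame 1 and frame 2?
2.0

The cyan hexagon moved from (11.0, 6.1) to (10.1, 7.9), a distance of √(0.9² + 1.8²) ≈ 2.0.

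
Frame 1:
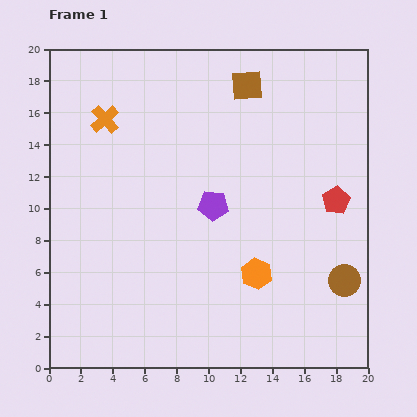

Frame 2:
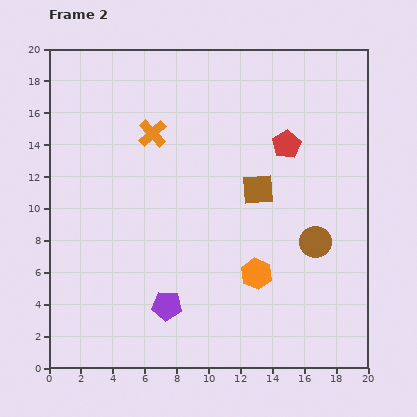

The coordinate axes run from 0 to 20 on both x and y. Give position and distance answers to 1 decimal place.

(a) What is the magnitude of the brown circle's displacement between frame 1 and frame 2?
3.0

The brown circle moved from (18.5, 5.5) to (16.7, 7.9), a distance of √(1.8² + 2.4²) ≈ 3.0.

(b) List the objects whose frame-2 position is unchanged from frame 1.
the orange hexagon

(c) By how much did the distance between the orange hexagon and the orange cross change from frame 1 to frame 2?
-2.7

Distance in frame 1: 13.6. Distance in frame 2: 10.9.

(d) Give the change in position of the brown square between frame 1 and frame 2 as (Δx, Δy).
(0.7, -6.5)

The brown square was at (12.4, 17.7) in frame 1 and (13.1, 11.2) in frame 2.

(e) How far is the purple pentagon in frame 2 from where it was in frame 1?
6.9

The purple pentagon moved from (10.3, 10.2) to (7.4, 3.9), a distance of √(2.9² + 6.3²) ≈ 6.9.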